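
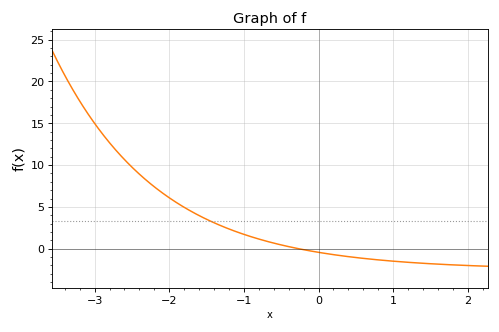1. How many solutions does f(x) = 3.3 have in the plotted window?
1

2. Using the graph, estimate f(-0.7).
0.899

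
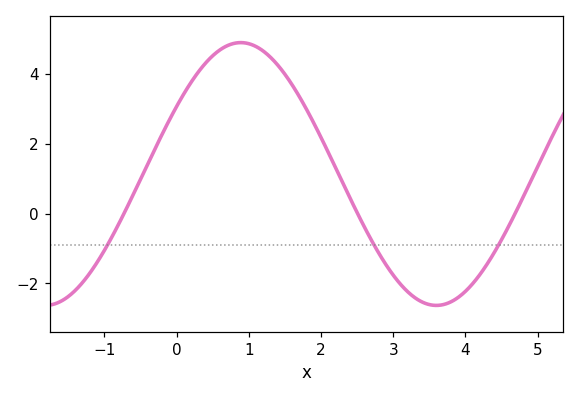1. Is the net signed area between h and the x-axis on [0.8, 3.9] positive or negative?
positive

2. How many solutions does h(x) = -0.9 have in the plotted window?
3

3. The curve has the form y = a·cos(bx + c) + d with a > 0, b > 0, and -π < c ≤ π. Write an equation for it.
y = 3.77cos(1.2x - 1) + 1.14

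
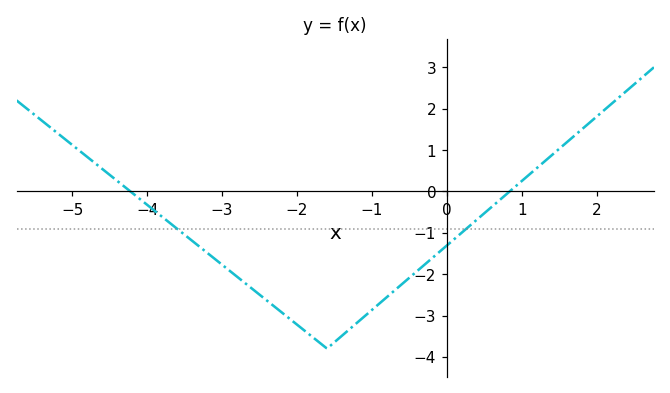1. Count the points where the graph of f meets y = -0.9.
2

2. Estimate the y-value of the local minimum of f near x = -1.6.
-3.8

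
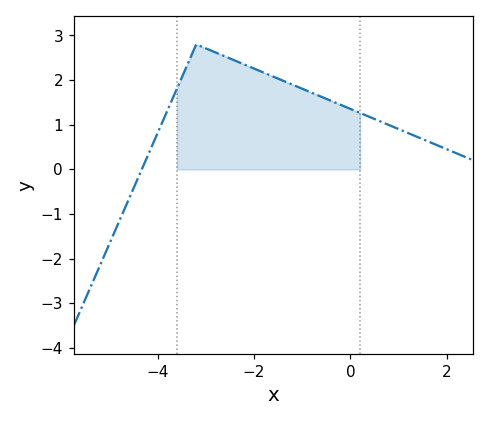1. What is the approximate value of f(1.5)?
0.675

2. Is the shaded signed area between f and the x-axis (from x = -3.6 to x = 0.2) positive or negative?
positive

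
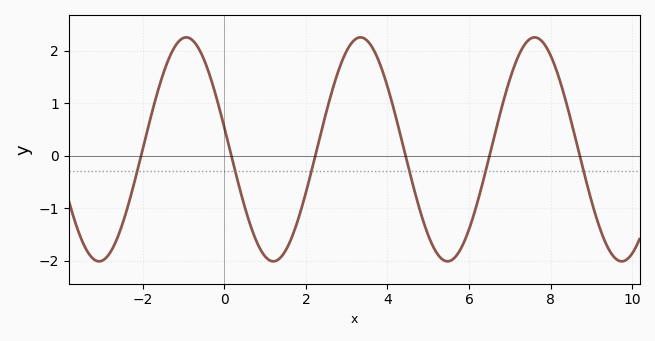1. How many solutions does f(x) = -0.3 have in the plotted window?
6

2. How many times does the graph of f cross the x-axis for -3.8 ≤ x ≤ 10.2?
6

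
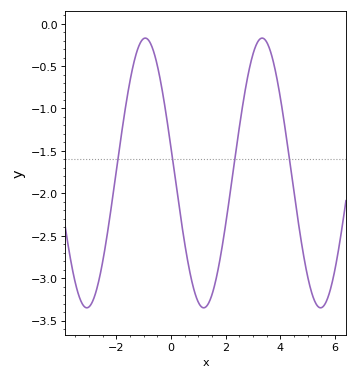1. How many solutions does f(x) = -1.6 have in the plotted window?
4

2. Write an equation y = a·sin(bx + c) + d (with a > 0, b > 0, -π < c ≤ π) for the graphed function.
y = 1.59sin(1.5x + 3) - 1.76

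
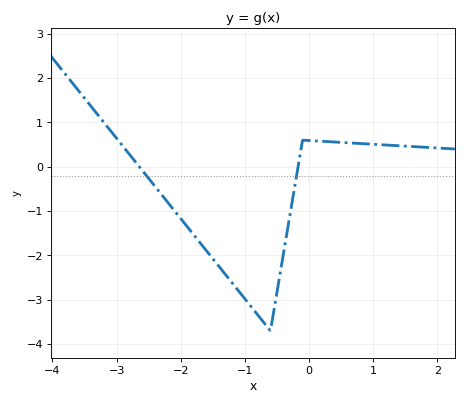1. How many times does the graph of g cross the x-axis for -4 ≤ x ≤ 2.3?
2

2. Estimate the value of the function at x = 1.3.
0.482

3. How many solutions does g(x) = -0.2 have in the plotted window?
2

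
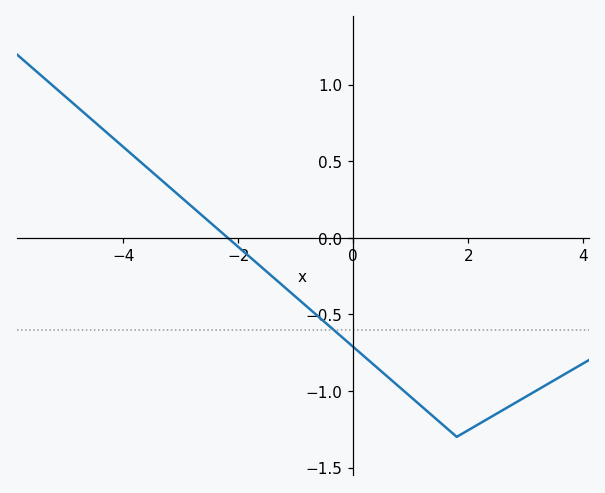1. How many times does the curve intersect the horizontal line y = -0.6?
1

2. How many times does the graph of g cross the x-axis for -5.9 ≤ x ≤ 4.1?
1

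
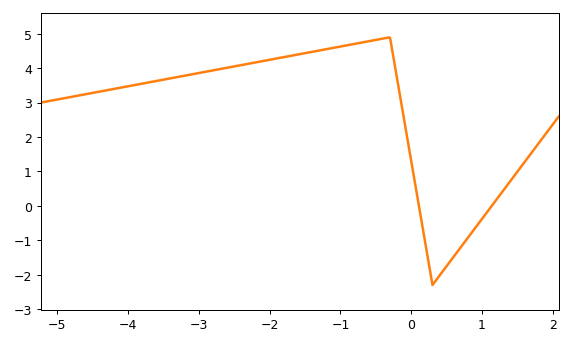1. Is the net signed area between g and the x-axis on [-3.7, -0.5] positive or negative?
positive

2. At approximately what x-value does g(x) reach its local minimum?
0.3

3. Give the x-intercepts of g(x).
0.1, 1.1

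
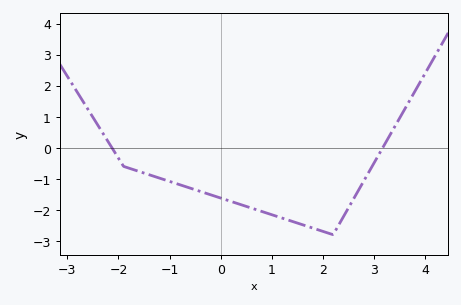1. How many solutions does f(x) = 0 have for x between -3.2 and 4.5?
2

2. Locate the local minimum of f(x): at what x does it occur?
2.2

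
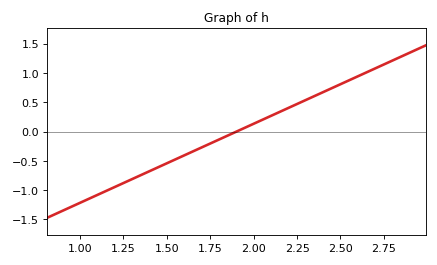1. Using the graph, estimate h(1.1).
-1.1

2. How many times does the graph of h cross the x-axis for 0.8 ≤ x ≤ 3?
1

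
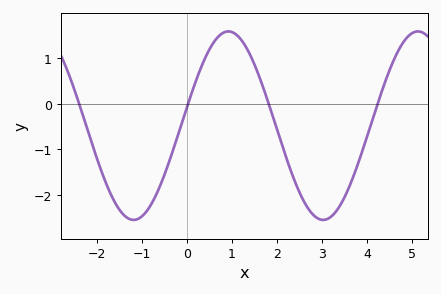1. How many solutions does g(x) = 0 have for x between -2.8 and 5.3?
4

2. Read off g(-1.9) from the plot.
-1.5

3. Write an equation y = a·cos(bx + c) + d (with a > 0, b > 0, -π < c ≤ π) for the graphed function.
y = 2.06cos(1.5x - 1.4) - 0.48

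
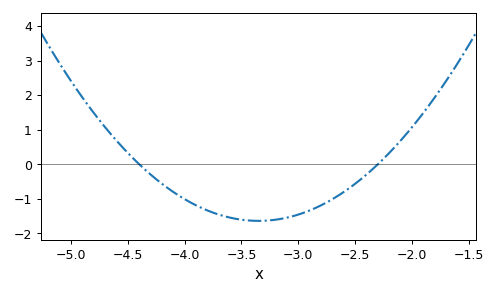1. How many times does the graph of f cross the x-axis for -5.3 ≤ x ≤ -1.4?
2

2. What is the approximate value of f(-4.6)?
0.685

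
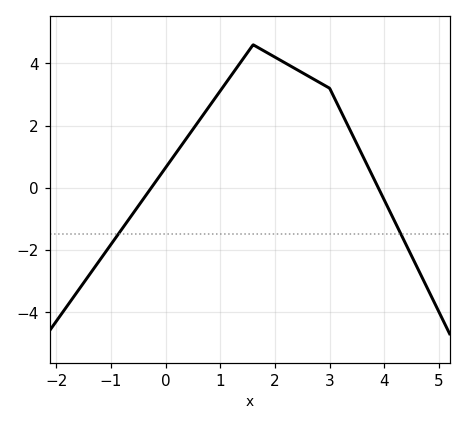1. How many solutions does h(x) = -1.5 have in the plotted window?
2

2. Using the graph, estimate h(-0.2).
0.2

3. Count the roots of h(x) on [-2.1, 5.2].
2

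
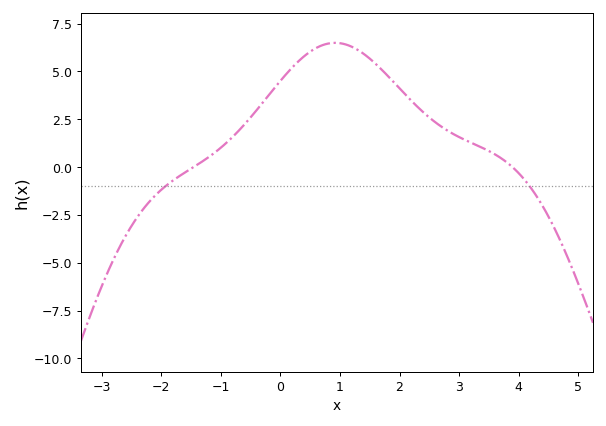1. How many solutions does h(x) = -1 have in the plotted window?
2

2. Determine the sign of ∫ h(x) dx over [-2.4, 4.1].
positive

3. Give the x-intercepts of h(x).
-1.45, 3.89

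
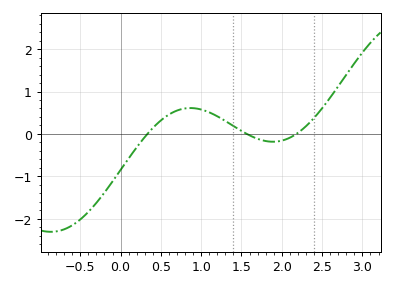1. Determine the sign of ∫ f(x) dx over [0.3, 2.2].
positive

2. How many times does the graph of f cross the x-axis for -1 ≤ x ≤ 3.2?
3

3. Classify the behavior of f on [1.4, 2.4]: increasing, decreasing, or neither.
neither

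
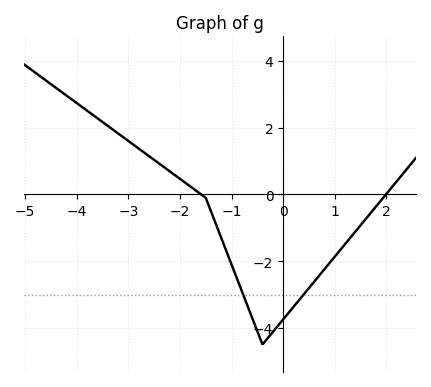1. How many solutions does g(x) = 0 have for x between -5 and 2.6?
2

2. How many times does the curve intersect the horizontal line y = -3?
2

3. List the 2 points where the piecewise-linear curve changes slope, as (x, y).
(-1.5, -0.1); (-0.4, -4.5)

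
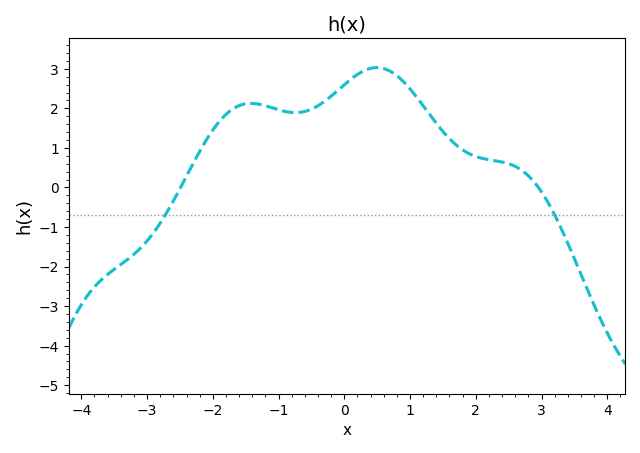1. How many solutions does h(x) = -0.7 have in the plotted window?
2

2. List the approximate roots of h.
-2.49, 2.95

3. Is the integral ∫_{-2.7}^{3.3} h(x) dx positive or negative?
positive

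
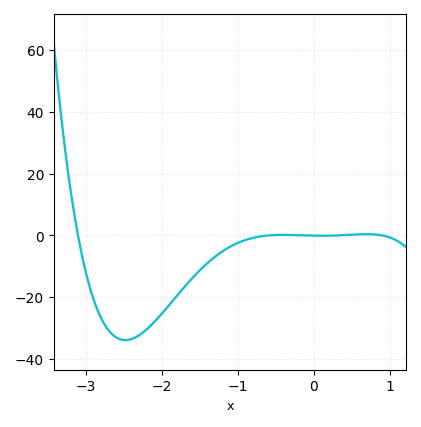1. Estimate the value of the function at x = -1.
-2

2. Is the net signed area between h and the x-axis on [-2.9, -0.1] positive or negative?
negative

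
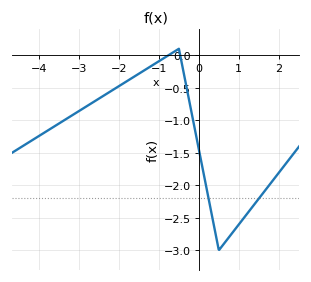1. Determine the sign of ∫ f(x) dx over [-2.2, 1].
negative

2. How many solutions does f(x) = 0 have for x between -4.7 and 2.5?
2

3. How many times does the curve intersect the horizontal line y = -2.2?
2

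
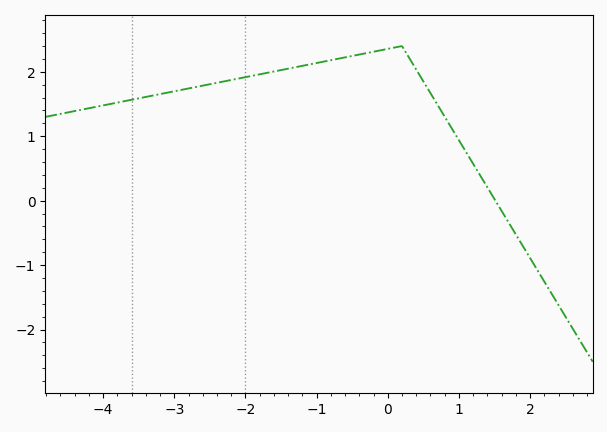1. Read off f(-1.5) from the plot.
2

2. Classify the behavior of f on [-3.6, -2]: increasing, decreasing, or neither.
increasing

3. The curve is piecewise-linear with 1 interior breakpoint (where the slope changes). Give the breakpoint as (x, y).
(0.2, 2.4)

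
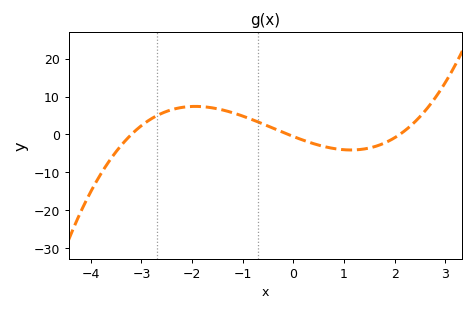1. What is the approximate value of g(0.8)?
-4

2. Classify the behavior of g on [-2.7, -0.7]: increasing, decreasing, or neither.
neither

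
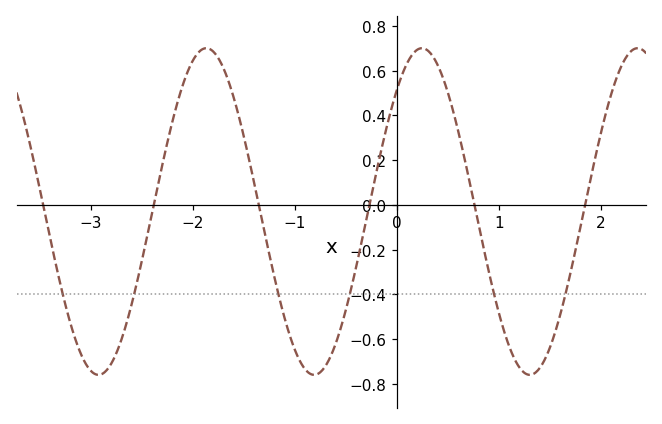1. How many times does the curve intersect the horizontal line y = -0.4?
6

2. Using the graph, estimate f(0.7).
0.131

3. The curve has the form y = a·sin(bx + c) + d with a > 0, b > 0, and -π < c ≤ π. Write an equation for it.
y = 0.73sin(2.97x + 0.84) - 0.03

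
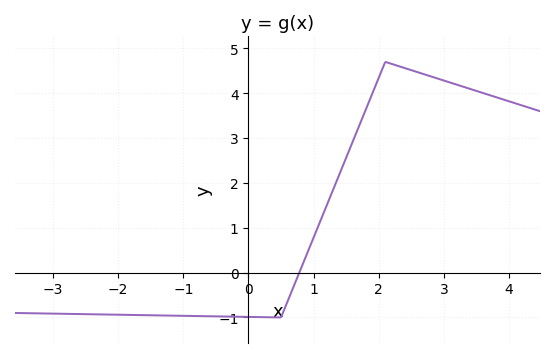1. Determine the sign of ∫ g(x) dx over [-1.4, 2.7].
positive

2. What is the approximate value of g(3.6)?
4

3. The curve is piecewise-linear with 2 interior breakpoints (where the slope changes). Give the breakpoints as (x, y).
(0.5, -1); (2.1, 4.7)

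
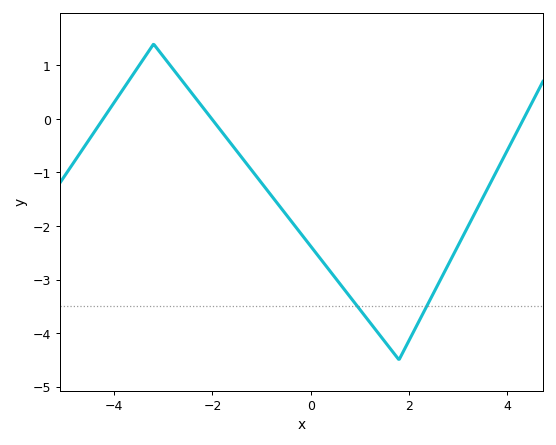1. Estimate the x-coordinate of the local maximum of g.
-3.2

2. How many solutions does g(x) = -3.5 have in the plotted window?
2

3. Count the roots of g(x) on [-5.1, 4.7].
3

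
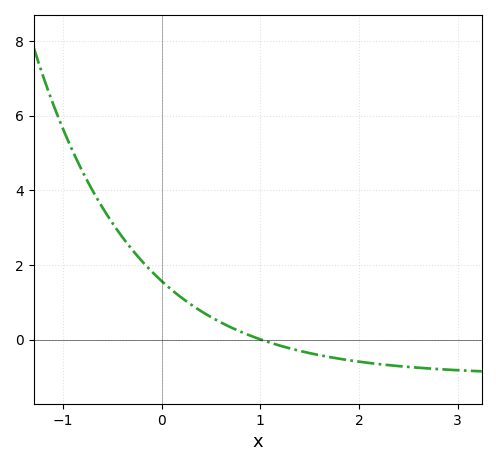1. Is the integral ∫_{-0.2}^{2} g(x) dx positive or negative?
positive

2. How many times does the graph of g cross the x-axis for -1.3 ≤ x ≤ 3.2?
1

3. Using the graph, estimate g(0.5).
0.606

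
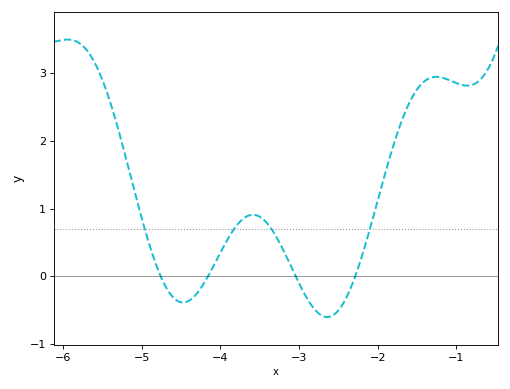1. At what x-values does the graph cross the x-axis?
-4.8, -4.2, -3, -2.3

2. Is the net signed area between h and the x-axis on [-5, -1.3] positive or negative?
positive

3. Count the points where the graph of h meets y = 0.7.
4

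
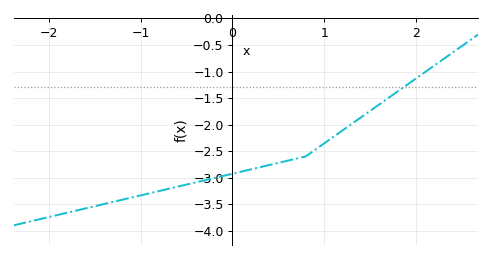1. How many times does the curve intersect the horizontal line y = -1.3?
1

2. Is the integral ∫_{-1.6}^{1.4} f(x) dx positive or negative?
negative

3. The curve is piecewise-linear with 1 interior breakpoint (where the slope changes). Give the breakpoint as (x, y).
(0.8, -2.6)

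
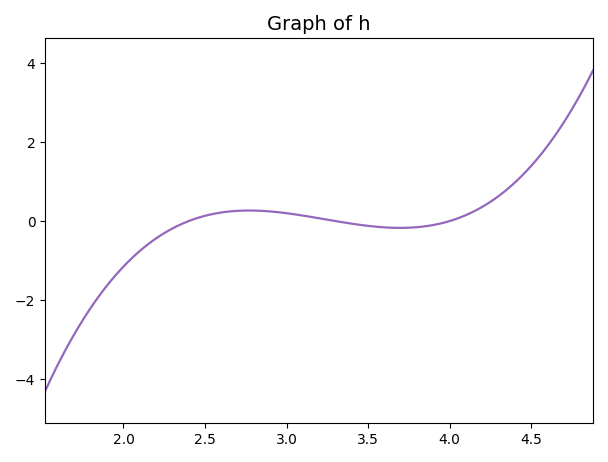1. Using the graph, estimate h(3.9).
0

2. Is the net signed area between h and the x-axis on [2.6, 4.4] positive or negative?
positive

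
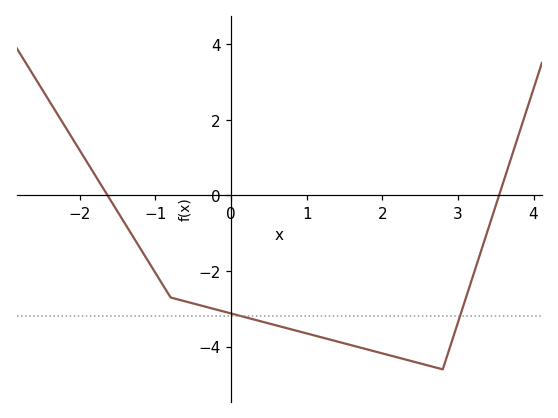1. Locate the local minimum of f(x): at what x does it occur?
2.8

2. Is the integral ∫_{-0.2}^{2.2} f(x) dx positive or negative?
negative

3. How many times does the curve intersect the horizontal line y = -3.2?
2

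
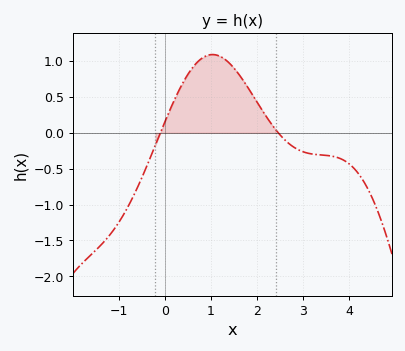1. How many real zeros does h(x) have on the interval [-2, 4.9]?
2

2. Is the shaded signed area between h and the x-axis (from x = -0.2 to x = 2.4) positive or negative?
positive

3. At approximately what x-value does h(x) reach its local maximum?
1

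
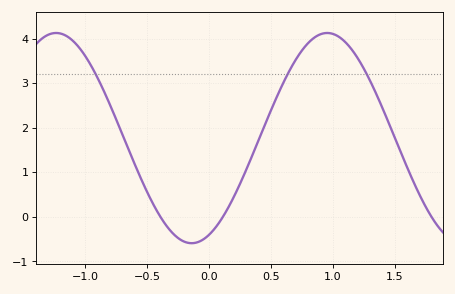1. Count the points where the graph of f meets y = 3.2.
3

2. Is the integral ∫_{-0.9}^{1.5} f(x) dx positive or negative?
positive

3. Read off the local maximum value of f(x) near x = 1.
4.13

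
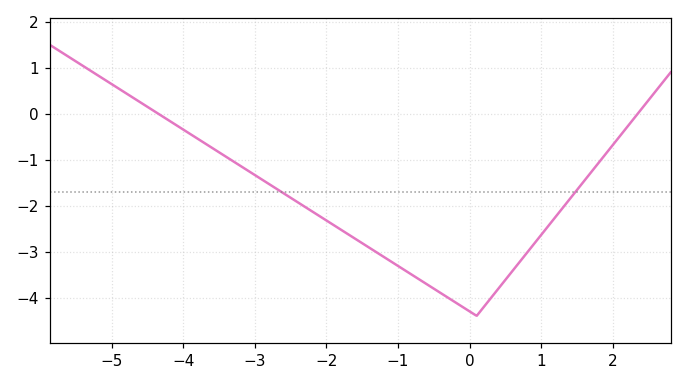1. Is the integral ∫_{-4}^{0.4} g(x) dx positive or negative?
negative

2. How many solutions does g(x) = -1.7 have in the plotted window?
2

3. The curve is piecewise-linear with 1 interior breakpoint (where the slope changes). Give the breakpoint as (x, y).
(0.1, -4.4)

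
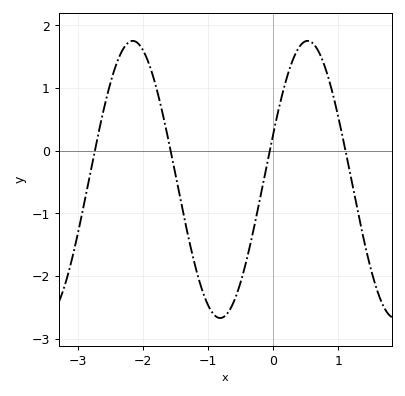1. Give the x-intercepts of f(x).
-2.74, -1.57, -0.052, 1.11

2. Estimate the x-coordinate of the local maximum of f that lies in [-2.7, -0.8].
-2.15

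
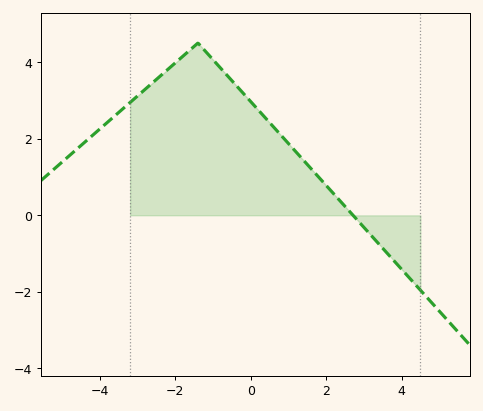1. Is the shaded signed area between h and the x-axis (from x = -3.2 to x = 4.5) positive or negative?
positive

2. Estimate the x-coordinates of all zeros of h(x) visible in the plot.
2.71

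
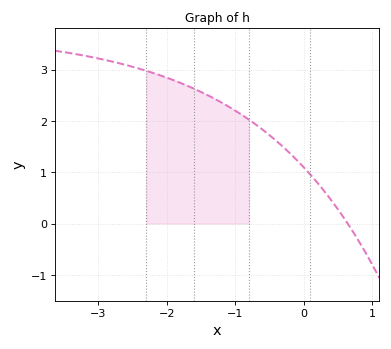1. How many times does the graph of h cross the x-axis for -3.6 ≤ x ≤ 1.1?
1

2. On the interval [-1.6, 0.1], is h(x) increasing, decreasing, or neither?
decreasing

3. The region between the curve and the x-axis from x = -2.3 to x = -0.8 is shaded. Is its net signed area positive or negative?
positive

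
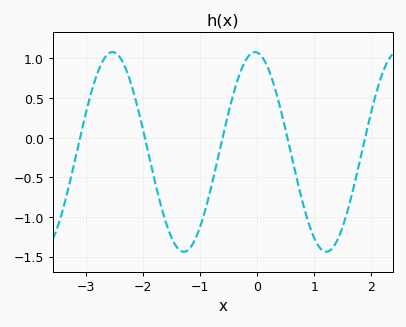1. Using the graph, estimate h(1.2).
-1.44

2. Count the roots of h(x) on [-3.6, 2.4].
5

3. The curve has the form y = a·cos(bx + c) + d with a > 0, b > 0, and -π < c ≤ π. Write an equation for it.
y = 1.26cos(2.52x + 0.09) - 0.18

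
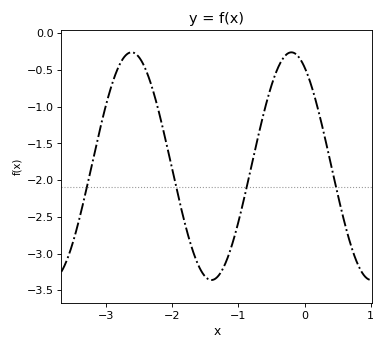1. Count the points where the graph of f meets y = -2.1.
4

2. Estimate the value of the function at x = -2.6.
-0.25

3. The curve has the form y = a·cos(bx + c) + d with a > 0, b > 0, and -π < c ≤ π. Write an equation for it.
y = 1.55cos(2.6x + 0.52) - 1.81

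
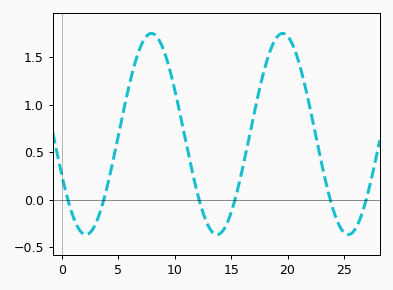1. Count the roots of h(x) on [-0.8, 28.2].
6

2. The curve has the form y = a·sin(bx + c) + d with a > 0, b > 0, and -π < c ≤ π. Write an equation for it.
y = 1.06sin(0.54x - 2.71) + 0.69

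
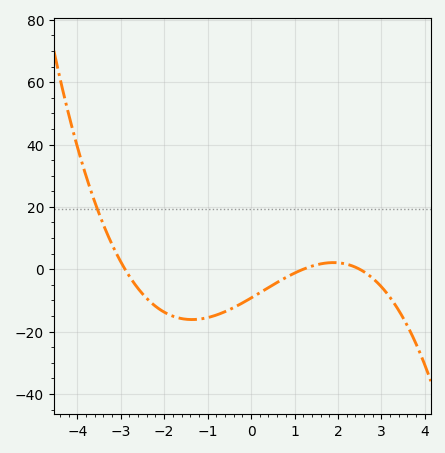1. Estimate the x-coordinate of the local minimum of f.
-1.36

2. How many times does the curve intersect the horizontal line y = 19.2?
1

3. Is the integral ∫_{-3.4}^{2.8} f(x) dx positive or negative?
negative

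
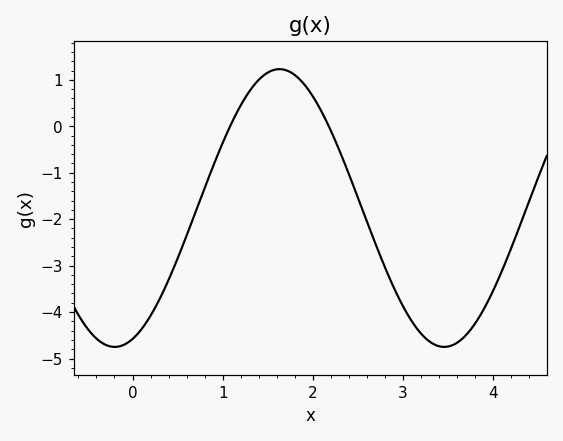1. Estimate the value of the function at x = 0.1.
-4.4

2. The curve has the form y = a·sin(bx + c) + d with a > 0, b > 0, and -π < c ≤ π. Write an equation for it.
y = 2.99sin(1.7x - 1.2) - 1.76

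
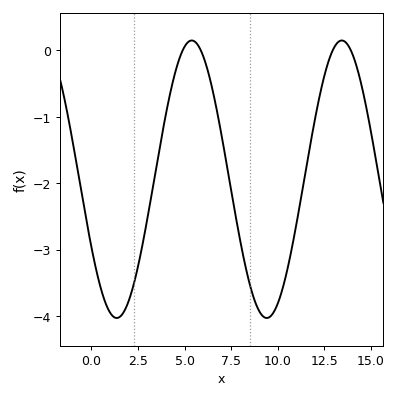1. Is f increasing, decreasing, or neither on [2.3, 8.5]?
neither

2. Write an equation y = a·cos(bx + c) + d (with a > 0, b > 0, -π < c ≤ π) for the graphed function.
y = 2.09cos(0.78x + 2.1) - 1.94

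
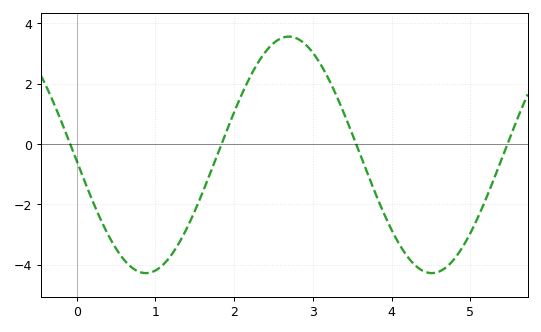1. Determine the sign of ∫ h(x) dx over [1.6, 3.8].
positive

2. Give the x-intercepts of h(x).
-0.1, 1.8, 3.5, 5.5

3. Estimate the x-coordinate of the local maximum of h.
2.7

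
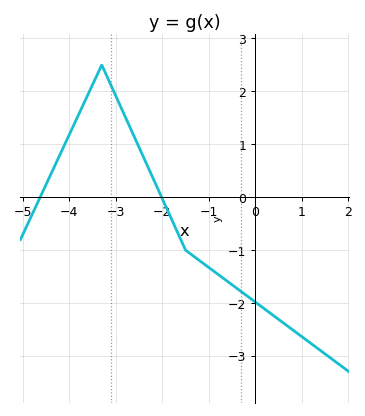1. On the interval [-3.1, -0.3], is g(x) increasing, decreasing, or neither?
decreasing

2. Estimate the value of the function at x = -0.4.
-1.7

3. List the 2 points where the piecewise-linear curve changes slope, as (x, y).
(-3.3, 2.5); (-1.5, -1)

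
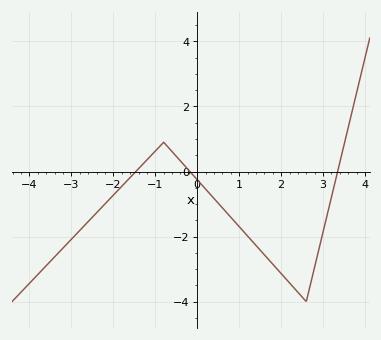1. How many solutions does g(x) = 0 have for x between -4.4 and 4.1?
3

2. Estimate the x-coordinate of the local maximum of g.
-0.8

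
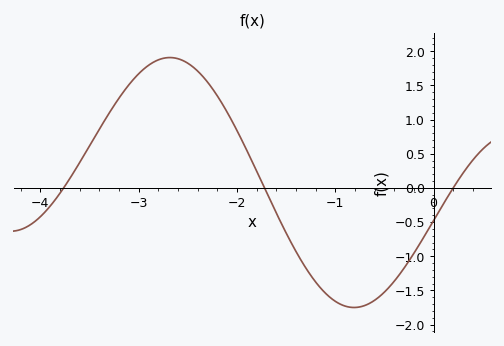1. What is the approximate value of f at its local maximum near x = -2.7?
1.91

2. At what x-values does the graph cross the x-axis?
-3.76, -1.72, 0.201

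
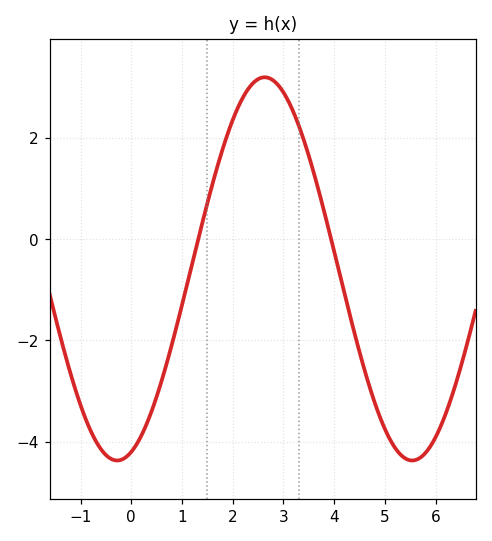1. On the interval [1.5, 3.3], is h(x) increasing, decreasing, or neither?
neither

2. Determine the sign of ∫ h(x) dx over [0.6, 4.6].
positive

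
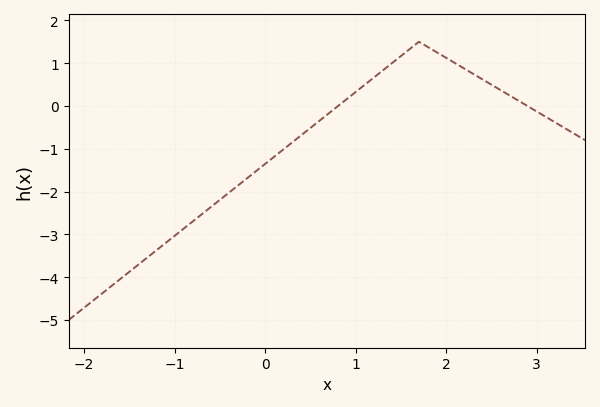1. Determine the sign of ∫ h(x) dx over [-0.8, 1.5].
negative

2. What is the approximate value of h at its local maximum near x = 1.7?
1.5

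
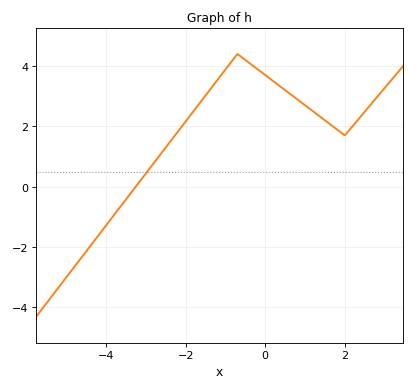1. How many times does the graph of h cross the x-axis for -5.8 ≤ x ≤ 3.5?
1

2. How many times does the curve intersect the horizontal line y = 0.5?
1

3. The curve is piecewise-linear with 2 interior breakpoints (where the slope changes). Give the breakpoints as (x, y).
(-0.7, 4.4); (2, 1.7)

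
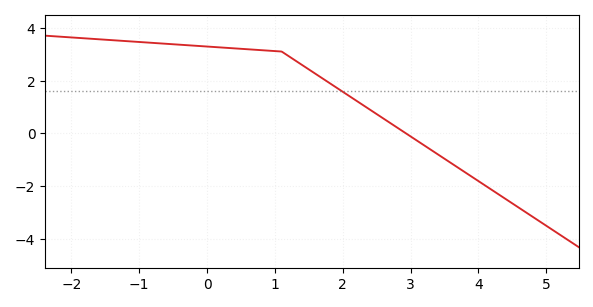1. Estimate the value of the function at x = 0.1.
3.27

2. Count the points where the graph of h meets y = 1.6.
1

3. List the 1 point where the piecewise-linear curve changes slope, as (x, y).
(1.1, 3.1)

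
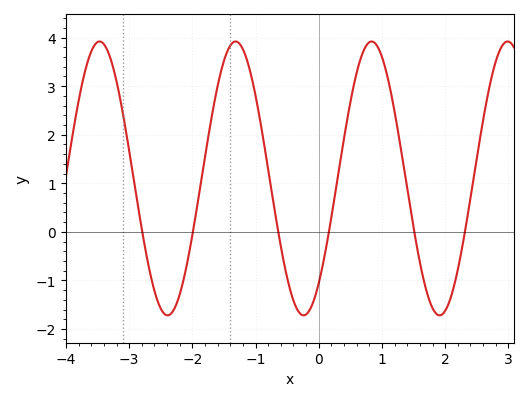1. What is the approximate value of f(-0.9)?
2.08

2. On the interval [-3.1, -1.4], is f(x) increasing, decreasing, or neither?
neither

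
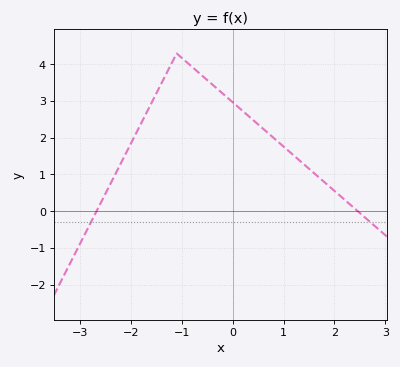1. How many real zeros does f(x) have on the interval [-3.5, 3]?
2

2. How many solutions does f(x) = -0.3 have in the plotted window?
2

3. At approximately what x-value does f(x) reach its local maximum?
-1.1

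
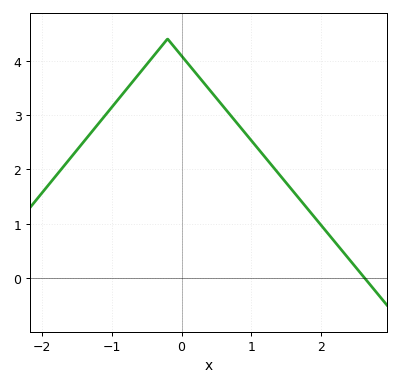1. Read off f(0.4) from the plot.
3.5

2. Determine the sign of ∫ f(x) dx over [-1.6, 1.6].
positive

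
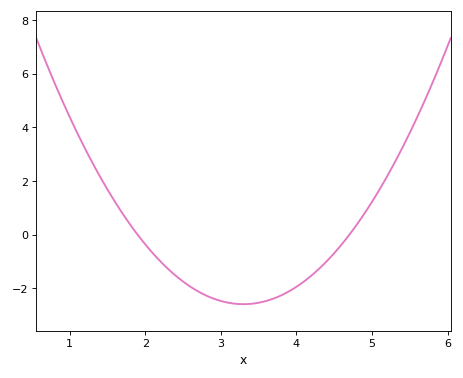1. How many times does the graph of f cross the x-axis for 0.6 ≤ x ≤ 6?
2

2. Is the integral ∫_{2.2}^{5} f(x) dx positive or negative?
negative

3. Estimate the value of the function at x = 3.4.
-2.57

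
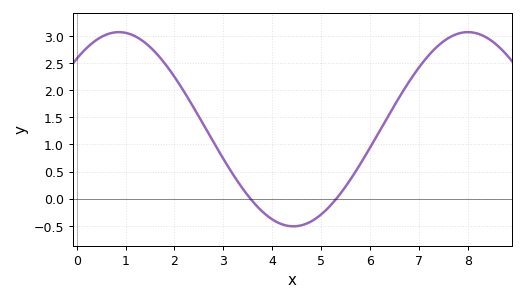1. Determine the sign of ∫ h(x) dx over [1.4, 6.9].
positive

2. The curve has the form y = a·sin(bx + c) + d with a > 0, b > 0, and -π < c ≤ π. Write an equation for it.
y = 1.79sin(0.88x + 0.81) + 1.28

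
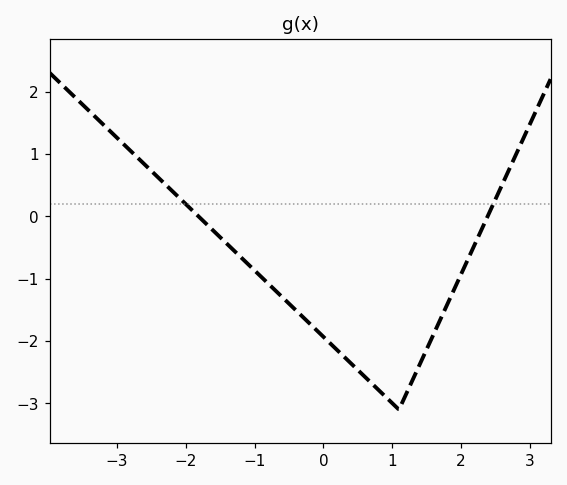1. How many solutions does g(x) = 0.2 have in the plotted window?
2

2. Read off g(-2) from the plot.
0.195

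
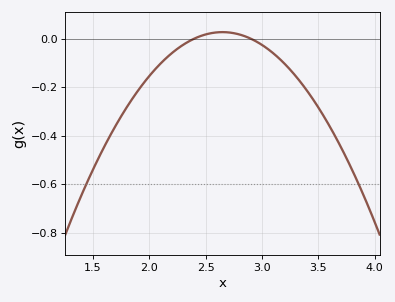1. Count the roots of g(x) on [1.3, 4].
2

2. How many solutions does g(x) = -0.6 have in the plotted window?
2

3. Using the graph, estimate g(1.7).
-0.361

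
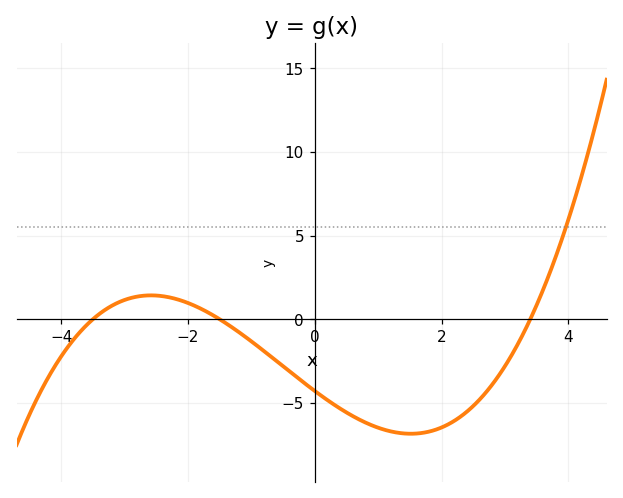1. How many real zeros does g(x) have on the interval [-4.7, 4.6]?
3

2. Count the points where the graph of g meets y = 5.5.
1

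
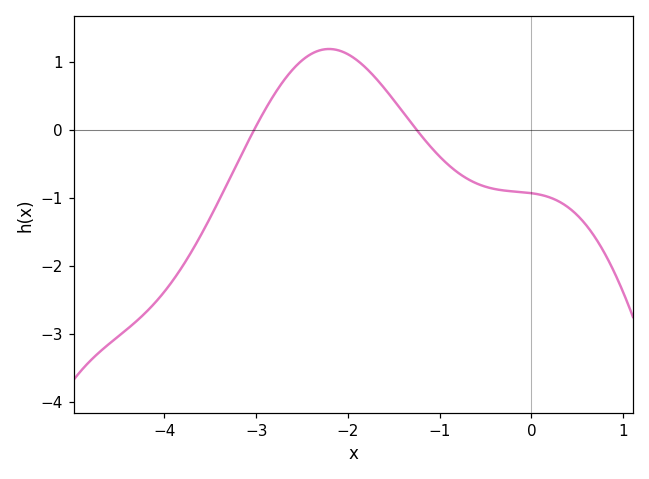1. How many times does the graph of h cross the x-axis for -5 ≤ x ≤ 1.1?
2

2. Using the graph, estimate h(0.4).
-1.1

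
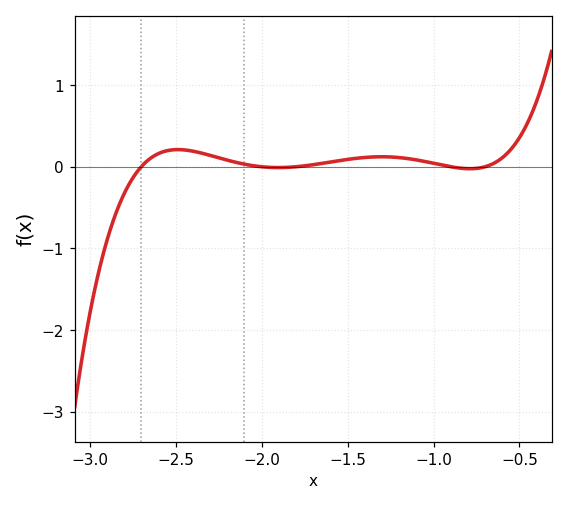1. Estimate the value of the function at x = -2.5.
0.2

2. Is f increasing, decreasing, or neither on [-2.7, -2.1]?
neither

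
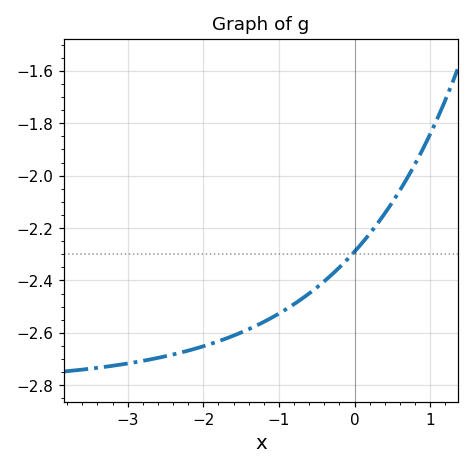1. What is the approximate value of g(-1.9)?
-2.64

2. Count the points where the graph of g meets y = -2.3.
1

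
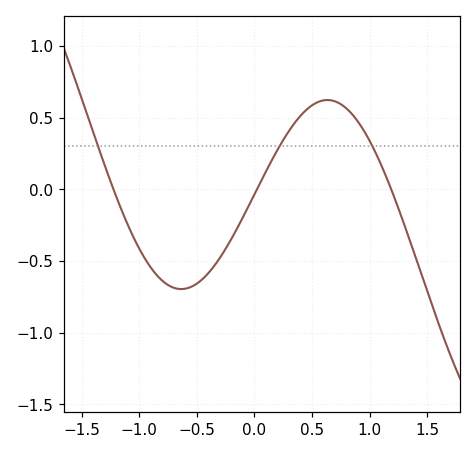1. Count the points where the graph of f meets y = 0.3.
3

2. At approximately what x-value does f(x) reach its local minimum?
-0.634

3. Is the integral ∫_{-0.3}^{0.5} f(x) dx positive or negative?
positive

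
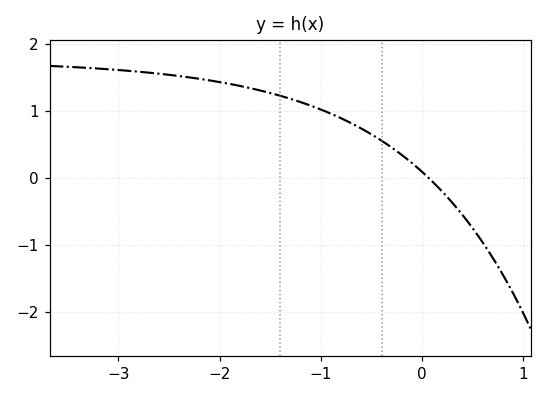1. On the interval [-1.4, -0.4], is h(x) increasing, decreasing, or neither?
decreasing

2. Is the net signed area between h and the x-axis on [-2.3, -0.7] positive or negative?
positive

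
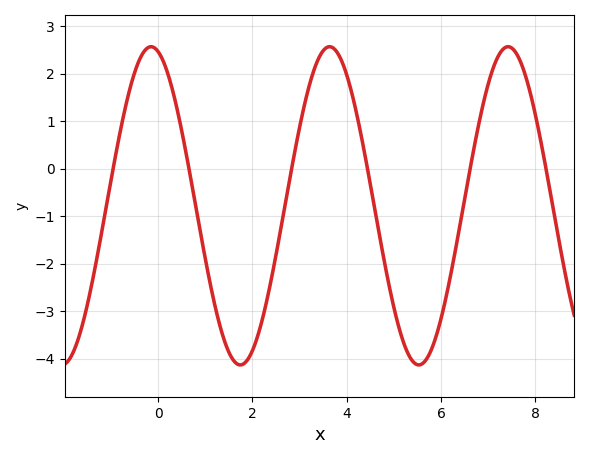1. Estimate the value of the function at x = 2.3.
-2.79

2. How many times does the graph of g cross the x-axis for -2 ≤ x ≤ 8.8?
6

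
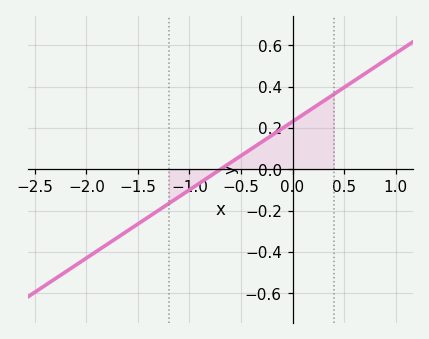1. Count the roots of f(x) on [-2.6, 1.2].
1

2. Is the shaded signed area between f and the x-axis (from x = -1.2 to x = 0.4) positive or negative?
positive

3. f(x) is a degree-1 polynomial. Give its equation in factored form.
y = 0.33(x + 0.7)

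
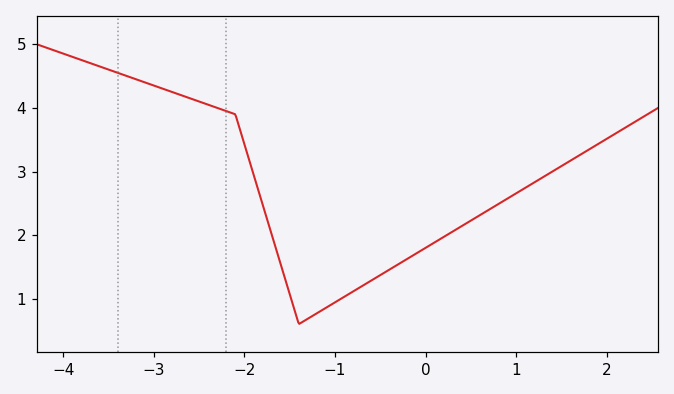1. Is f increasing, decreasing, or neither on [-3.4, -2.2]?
decreasing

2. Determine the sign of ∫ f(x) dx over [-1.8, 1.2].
positive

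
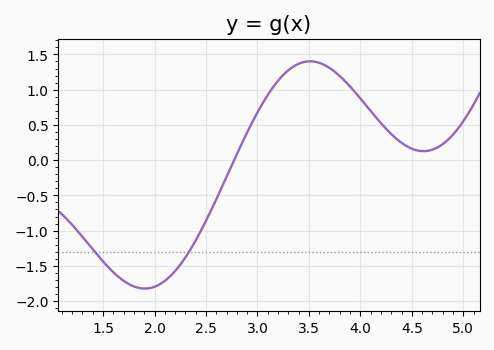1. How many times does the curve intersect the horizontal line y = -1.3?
2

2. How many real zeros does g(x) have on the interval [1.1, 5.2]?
1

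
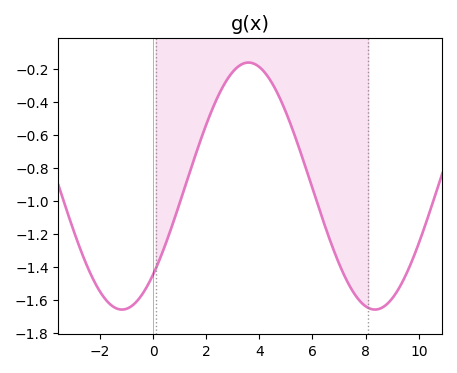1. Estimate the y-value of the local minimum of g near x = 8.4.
-1.66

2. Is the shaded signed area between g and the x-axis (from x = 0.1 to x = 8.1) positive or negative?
negative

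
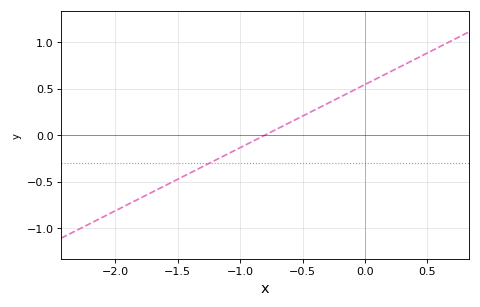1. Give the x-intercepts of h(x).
-0.8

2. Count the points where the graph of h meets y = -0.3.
1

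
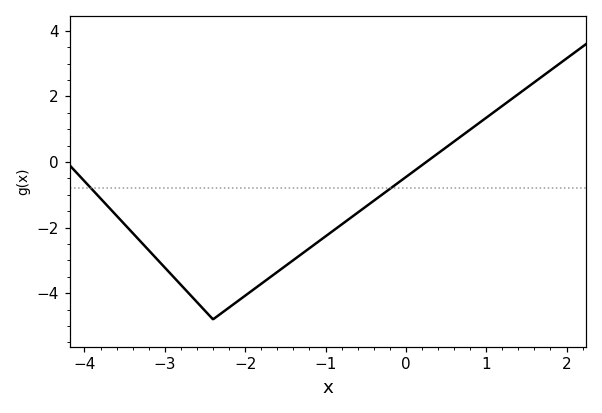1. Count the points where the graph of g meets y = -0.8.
2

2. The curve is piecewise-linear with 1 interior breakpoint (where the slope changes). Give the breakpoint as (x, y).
(-2.4, -4.8)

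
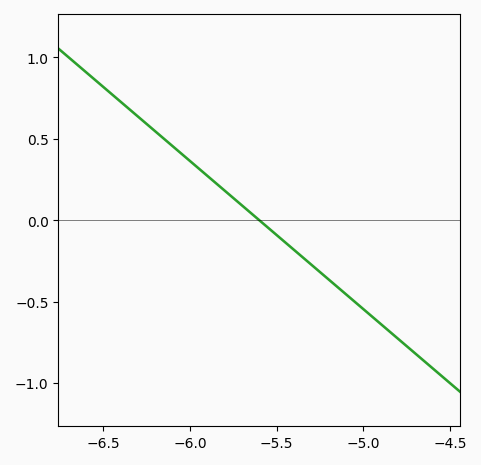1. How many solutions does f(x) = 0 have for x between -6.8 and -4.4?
1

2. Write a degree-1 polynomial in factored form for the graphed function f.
y = -0.91(x + 5.6)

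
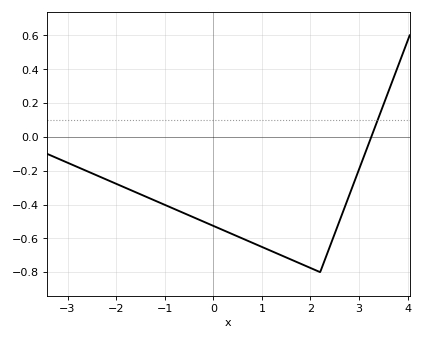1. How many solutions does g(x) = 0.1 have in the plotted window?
1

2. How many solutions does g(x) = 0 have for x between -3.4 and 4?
1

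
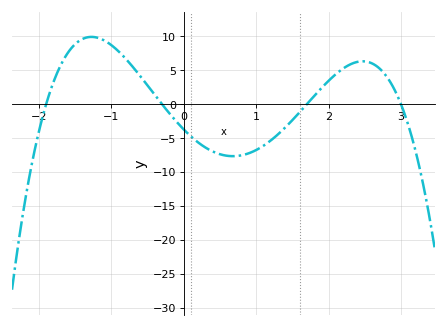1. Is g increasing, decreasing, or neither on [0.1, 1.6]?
neither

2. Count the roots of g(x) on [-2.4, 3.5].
4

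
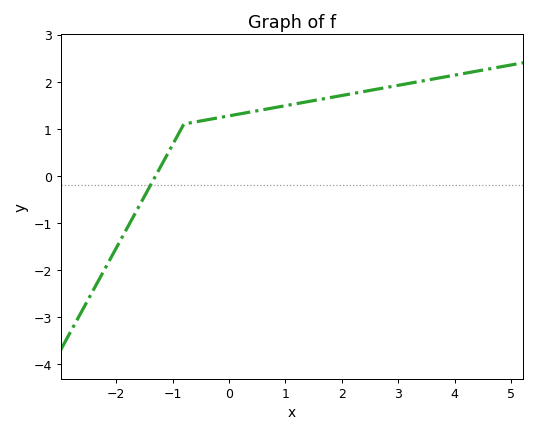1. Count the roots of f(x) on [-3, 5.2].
1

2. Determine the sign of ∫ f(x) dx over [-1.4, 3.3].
positive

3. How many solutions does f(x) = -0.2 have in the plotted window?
1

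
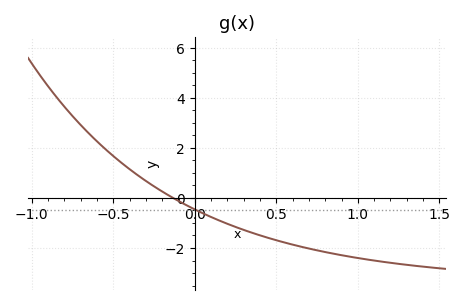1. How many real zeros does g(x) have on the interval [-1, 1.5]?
1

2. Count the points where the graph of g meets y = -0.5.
1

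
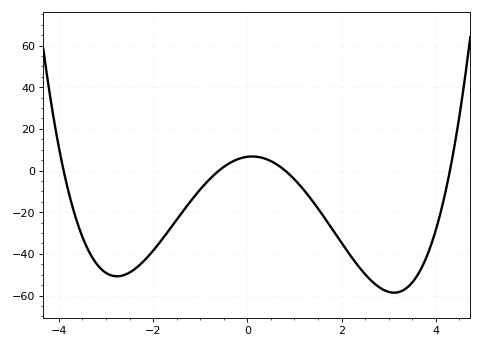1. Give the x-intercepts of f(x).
-3.9, -0.6, 0.8, 4.3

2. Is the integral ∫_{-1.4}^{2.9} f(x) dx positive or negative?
negative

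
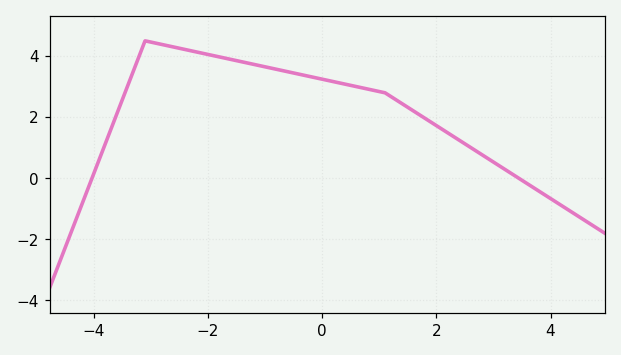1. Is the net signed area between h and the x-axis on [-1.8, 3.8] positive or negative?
positive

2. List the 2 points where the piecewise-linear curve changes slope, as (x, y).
(-3.1, 4.5); (1.1, 2.8)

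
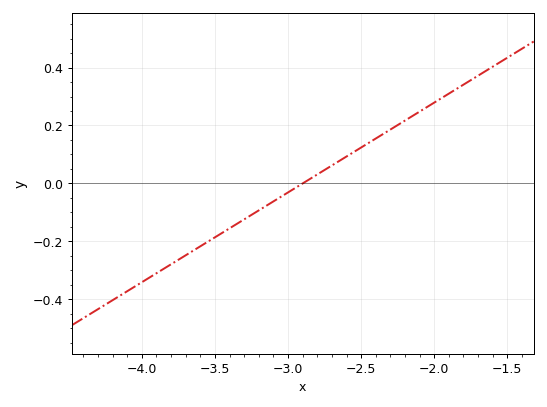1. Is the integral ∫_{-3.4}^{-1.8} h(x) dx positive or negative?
positive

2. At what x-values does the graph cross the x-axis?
-2.9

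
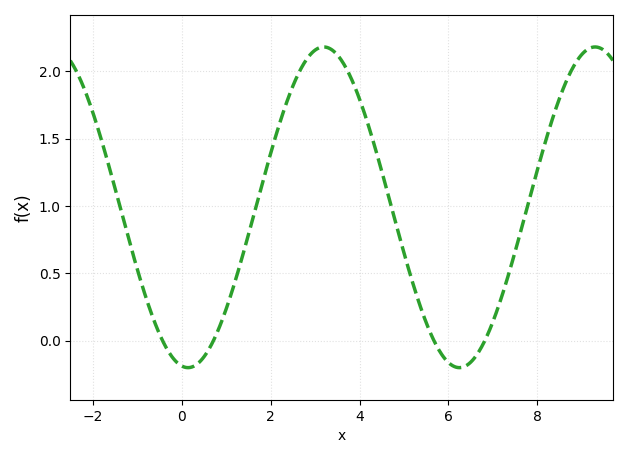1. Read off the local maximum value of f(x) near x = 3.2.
2.2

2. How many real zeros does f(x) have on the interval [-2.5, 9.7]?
4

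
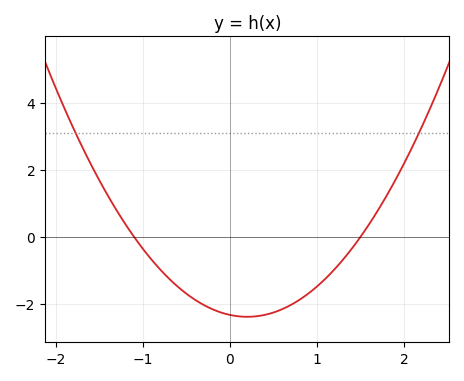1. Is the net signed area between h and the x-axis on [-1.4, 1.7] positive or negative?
negative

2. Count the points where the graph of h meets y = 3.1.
2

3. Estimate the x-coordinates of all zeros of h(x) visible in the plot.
-1.1, 1.5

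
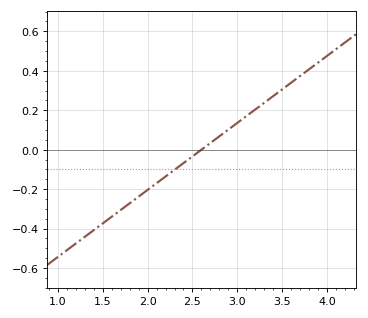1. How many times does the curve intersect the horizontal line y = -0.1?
1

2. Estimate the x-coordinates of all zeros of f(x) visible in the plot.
2.6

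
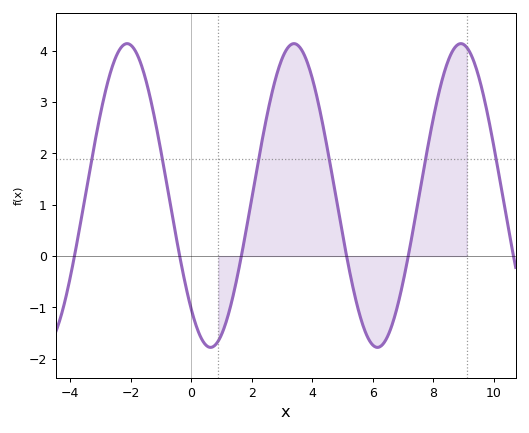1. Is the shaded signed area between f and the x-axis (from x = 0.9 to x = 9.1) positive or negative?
positive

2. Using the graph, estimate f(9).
4.12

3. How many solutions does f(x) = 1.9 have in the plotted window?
6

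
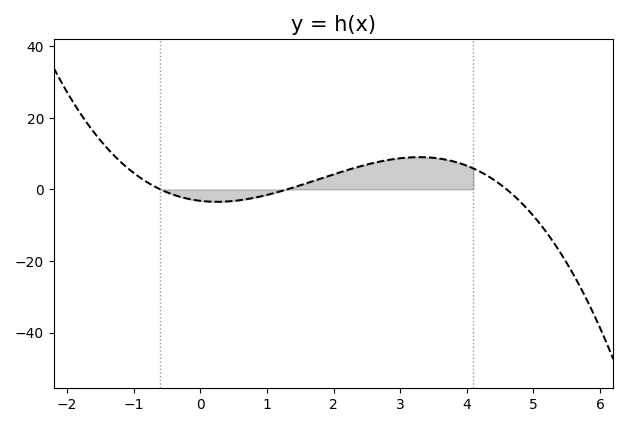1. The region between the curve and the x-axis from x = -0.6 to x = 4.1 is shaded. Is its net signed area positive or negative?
positive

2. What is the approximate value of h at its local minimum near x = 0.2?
-4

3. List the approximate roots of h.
-0.6, 1.4, 4.6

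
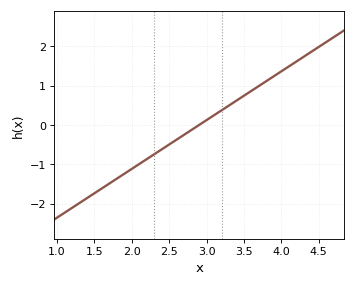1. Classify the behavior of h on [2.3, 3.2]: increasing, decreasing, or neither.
increasing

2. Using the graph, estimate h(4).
1.4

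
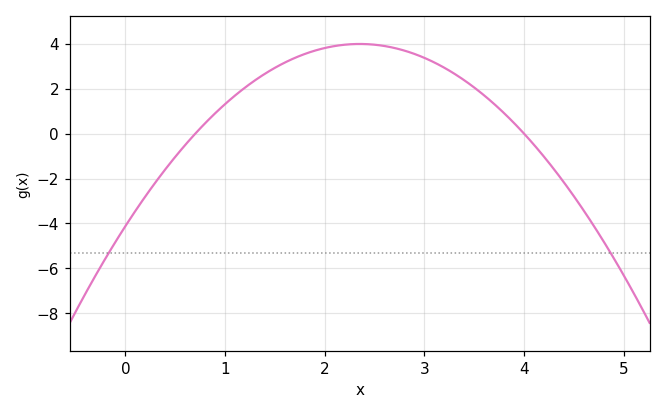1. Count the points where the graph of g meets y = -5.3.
2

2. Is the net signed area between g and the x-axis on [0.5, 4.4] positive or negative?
positive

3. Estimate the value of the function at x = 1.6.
3.2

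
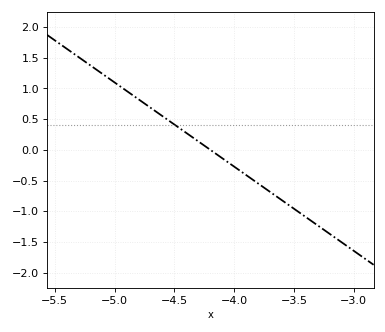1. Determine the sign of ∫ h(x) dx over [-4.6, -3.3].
negative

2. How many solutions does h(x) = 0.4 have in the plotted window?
1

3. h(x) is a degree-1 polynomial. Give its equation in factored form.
y = -1.37(x + 4.2)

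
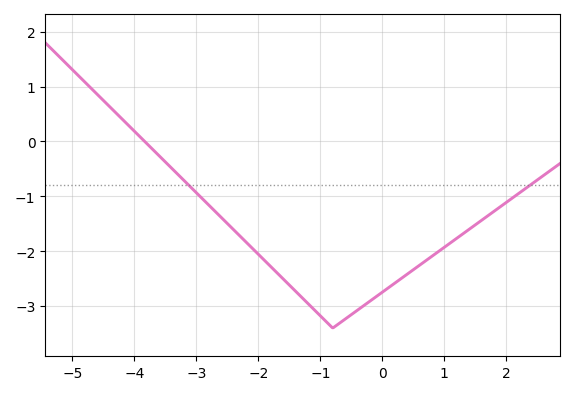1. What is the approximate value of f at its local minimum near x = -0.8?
-3.4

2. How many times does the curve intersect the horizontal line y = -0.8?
2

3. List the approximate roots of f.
-3.83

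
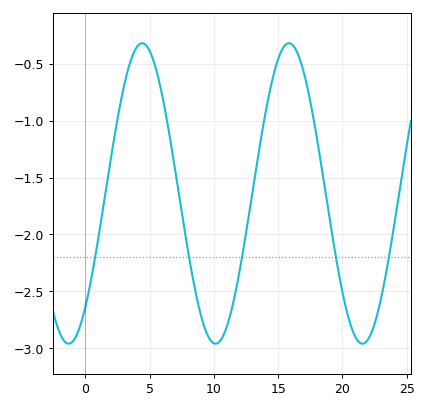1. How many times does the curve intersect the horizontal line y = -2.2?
5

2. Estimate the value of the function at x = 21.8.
-2.95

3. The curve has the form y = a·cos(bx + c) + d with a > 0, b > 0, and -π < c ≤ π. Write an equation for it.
y = 1.32cos(0.55x - 2.4) - 1.64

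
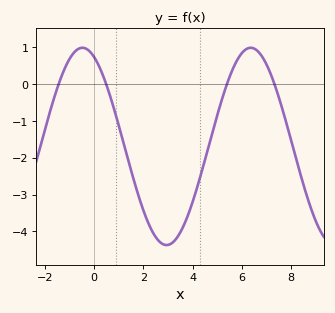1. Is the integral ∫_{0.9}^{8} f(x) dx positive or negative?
negative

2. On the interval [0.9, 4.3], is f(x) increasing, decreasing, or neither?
neither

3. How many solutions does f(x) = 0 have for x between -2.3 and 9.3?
4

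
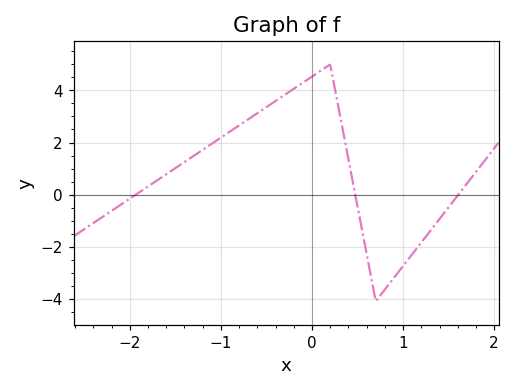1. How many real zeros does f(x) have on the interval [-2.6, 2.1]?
3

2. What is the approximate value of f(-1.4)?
1.2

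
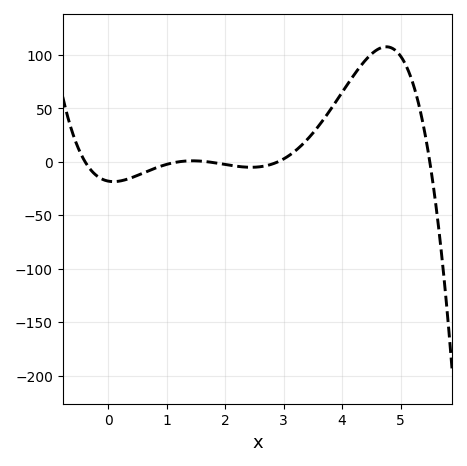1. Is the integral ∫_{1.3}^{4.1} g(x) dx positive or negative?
positive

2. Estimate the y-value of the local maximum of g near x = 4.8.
110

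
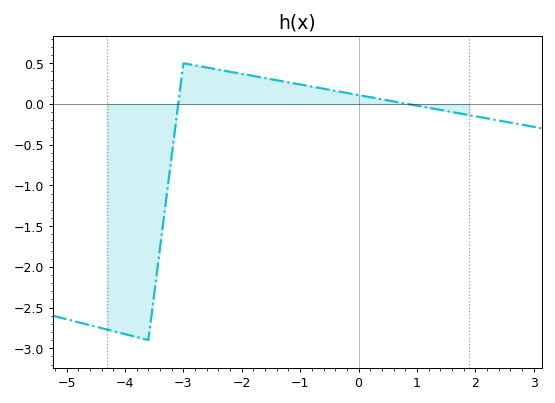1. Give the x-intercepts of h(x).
-3.09, 0.841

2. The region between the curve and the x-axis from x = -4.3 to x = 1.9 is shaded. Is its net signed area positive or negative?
negative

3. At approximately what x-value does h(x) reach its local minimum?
-3.6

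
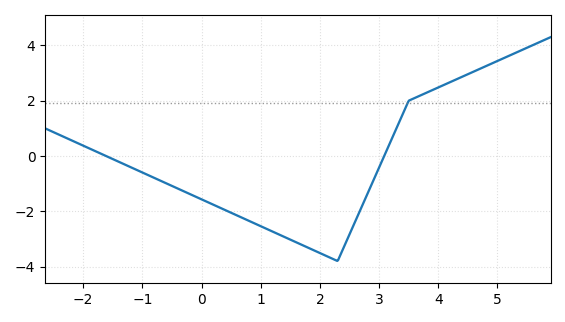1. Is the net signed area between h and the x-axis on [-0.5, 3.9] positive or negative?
negative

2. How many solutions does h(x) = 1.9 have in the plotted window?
1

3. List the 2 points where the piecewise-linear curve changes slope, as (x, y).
(2.3, -3.8); (3.5, 2)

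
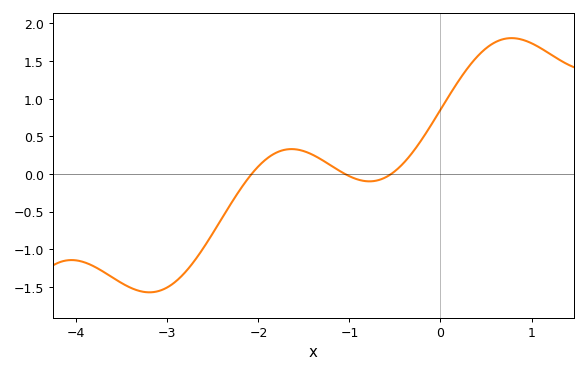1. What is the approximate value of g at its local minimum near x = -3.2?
-1.57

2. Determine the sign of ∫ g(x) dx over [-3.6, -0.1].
negative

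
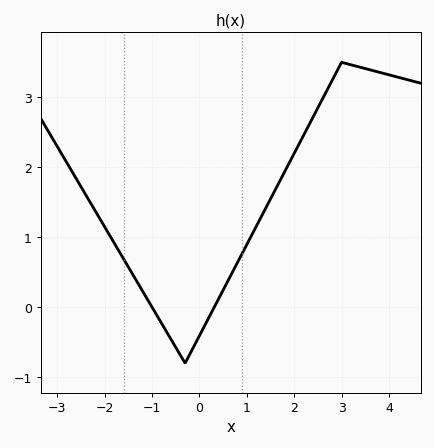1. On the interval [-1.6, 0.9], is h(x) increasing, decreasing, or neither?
neither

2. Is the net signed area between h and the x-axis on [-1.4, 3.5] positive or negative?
positive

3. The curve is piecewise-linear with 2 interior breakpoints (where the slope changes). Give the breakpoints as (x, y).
(-0.3, -0.8); (3, 3.5)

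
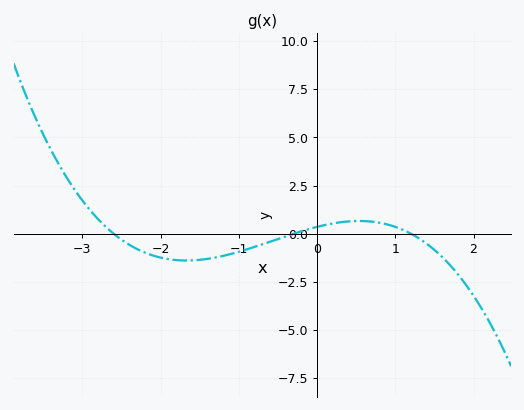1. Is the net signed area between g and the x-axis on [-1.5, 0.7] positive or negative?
negative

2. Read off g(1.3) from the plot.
-0.2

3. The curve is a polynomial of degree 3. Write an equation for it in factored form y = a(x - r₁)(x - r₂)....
y = -0.38(x + 2.6)(x + 0.3)(x - 1.2)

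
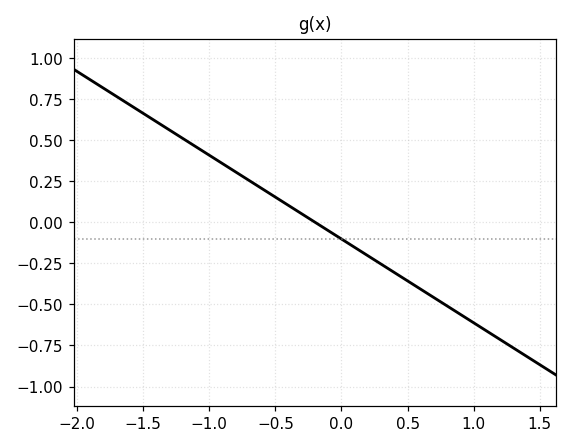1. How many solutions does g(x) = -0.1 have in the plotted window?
1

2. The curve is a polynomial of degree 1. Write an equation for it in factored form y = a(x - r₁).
y = -0.51(x + 0.2)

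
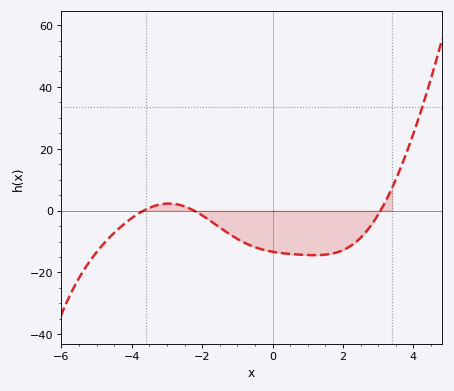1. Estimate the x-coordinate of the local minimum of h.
1.19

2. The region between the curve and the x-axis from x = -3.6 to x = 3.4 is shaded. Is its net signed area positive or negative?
negative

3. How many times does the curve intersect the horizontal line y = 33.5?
1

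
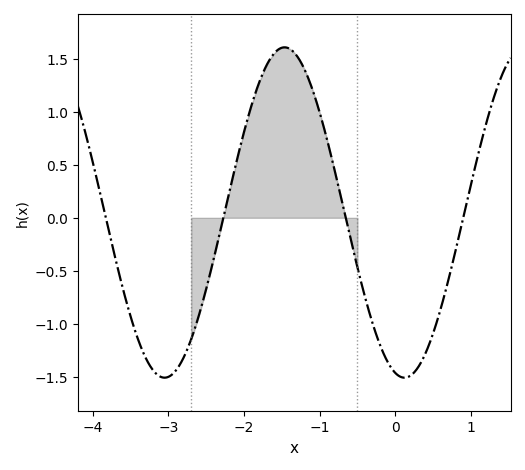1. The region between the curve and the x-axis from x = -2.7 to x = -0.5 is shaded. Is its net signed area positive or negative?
positive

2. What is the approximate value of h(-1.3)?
1.55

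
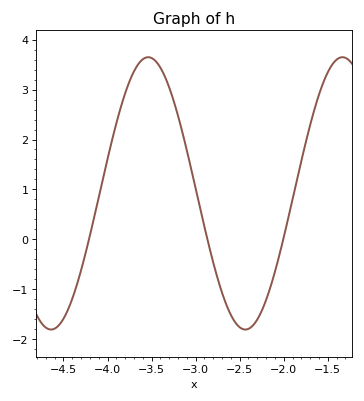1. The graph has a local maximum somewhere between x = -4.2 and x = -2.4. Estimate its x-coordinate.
-3.54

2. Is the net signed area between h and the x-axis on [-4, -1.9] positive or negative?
positive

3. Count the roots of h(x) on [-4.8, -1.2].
3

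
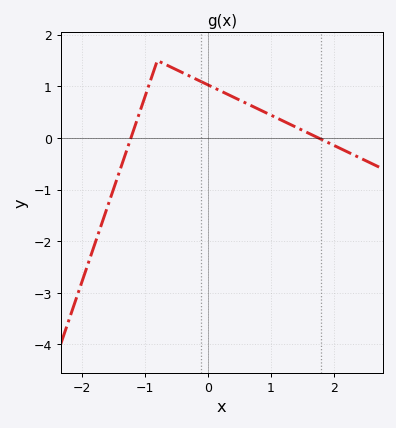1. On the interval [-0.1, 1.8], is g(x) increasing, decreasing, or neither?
decreasing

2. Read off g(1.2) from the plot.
0.3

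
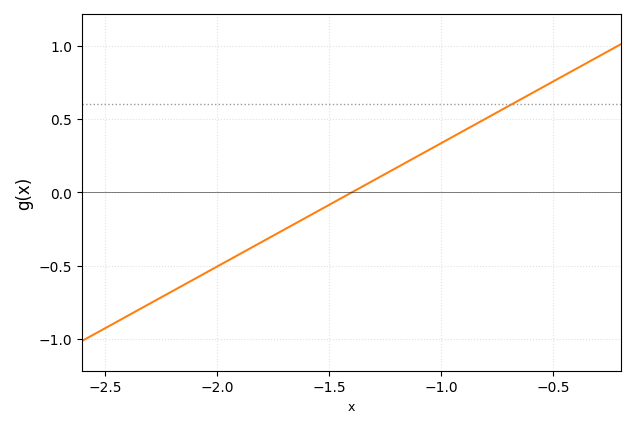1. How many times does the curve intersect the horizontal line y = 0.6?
1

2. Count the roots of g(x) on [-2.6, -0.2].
1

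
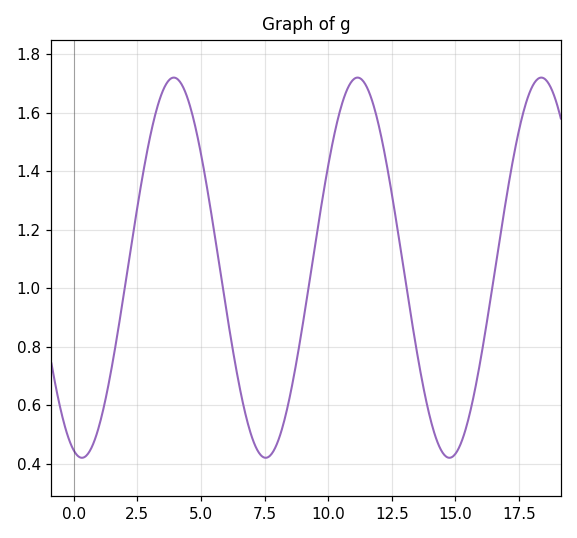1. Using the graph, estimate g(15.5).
0.54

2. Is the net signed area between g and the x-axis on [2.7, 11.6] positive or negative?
positive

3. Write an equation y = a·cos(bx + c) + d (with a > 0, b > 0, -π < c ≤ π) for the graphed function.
y = 0.65cos(0.87x + 2.9) + 1.07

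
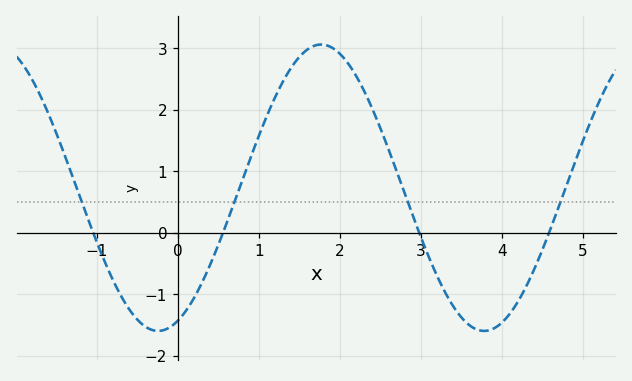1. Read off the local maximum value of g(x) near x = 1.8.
3.06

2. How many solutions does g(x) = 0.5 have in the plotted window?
4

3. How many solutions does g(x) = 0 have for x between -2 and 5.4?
4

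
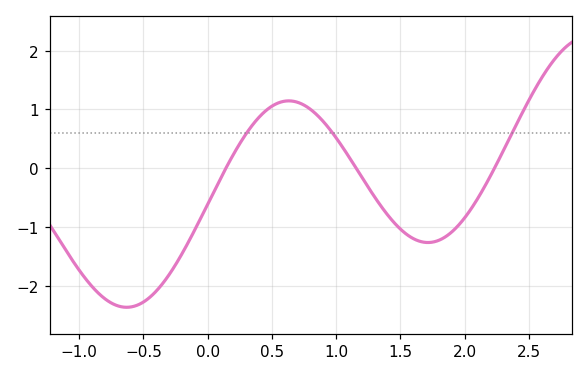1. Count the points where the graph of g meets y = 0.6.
3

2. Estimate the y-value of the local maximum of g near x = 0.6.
1.14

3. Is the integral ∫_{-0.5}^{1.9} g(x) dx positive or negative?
negative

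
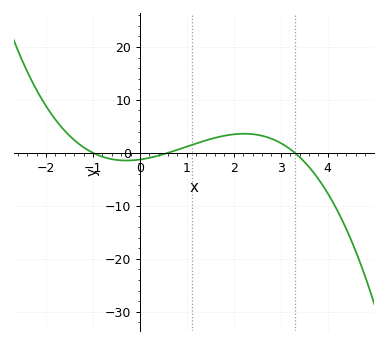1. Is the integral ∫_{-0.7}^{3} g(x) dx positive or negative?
positive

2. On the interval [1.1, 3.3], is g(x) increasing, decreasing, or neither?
neither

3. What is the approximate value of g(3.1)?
1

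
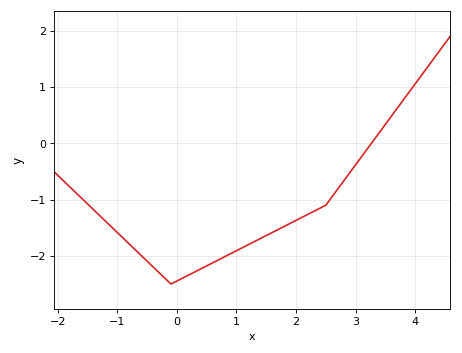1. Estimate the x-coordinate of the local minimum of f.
-0.101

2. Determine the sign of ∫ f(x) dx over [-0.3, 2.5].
negative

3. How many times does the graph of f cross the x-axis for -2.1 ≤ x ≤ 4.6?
1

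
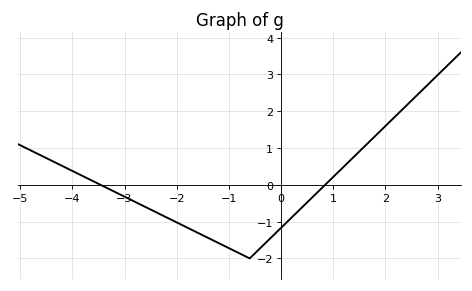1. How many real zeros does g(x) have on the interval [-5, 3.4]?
2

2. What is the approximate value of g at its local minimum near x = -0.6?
-2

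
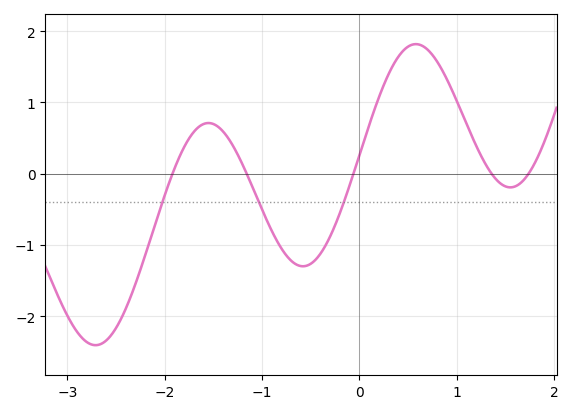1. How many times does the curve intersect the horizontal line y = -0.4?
3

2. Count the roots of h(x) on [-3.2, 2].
5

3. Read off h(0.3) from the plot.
1.4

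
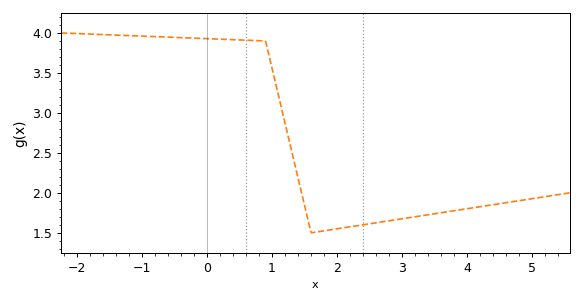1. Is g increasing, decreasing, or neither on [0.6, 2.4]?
neither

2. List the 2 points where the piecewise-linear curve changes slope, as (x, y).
(0.9, 3.9); (1.6, 1.5)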